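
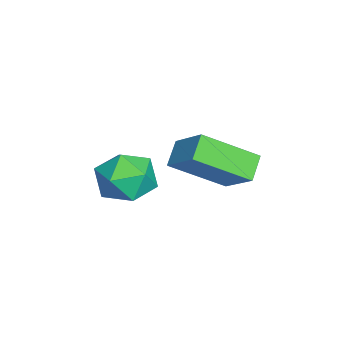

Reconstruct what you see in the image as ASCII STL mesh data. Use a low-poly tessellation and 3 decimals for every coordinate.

solid 
facet normal -0.937 0.276 0.215
outer loop
vertex -0.058 -2.68 -1.994
vertex -0.072 -3.335 -1.212
vertex 0.244 -2.376 -1.068
endloop
endfacet
facet normal -0.574 0.815 -0.081
outer loop
vertex -0.058 -2.68 -1.994
vertex 0.244 -2.376 -1.068
vertex 0.768 -2.089 -1.895
endloop
endfacet
facet normal -0.344 0.601 -0.721
outer loop
vertex -0.058 -2.68 -1.994
vertex 0.768 -2.089 -1.895
vertex 0.775 -2.871 -2.55
endloop
endfacet
facet normal -0.565 -0.070 -0.822
outer loop
vertex -0.058 -2.68 -1.994
vertex 0.775 -2.871 -2.55
vertex 0.256 -3.641 -2.128
endloop
endfacet
facet normal -0.932 -0.270 -0.243
outer loop
vertex -0.058 -2.68 -1.994
vertex 0.256 -3.641 -2.128
vertex -0.072 -3.335 -1.212
endloop
endfacet
facet normal -0.002 0.945 0.327
outer loop
vertex 0.768 -2.089 -1.895
vertex 0.244 -2.376 -1.068
vertex 1.264 -2.379 -1.052
endloop
endfacet
facet normal -0.590 0.074 0.804
outer loop
vertex 0.244 -2.376 -1.068
vertex -0.072 -3.335 -1.212
vertex 0.745 -3.149 -0.63
endloop
endfacet
facet normal -0.581 -0.811 0.063
outer loop
vertex -0.072 -3.335 -1.212
vertex 0.256 -3.641 -2.128
vertex 0.752 -3.931 -1.285
endloop
endfacet
facet normal 0.012 -0.487 -0.873
outer loop
vertex 0.256 -3.641 -2.128
vertex 0.775 -2.871 -2.55
vertex 1.276 -3.644 -2.112
endloop
endfacet
facet normal 0.370 0.598 -0.711
outer loop
vertex 0.775 -2.871 -2.55
vertex 0.768 -2.089 -1.895
vertex 1.592 -2.685 -1.968
endloop
endfacet
facet normal 0.565 0.070 0.822
outer loop
vertex 1.578 -3.34 -1.186
vertex 1.264 -2.379 -1.052
vertex 0.745 -3.149 -0.63
endloop
endfacet
facet normal 0.344 -0.601 0.721
outer loop
vertex 1.578 -3.34 -1.186
vertex 0.745 -3.149 -0.63
vertex 0.752 -3.931 -1.285
endloop
endfacet
facet normal 0.574 -0.815 0.081
outer loop
vertex 1.578 -3.34 -1.186
vertex 0.752 -3.931 -1.285
vertex 1.276 -3.644 -2.112
endloop
endfacet
facet normal 0.937 -0.276 -0.215
outer loop
vertex 1.578 -3.34 -1.186
vertex 1.276 -3.644 -2.112
vertex 1.592 -2.685 -1.968
endloop
endfacet
facet normal 0.932 0.270 0.243
outer loop
vertex 1.578 -3.34 -1.186
vertex 1.592 -2.685 -1.968
vertex 1.264 -2.379 -1.052
endloop
endfacet
facet normal -0.012 0.487 0.873
outer loop
vertex 0.745 -3.149 -0.63
vertex 1.264 -2.379 -1.052
vertex 0.244 -2.376 -1.068
endloop
endfacet
facet normal -0.370 -0.598 0.711
outer loop
vertex 0.752 -3.931 -1.285
vertex 0.745 -3.149 -0.63
vertex -0.072 -3.335 -1.212
endloop
endfacet
facet normal 0.002 -0.945 -0.327
outer loop
vertex 1.276 -3.644 -2.112
vertex 0.752 -3.931 -1.285
vertex 0.256 -3.641 -2.128
endloop
endfacet
facet normal 0.590 -0.074 -0.804
outer loop
vertex 1.592 -2.685 -1.968
vertex 1.276 -3.644 -2.112
vertex 0.775 -2.871 -2.55
endloop
endfacet
facet normal 0.581 0.811 -0.063
outer loop
vertex 1.264 -2.379 -1.052
vertex 1.592 -2.685 -1.968
vertex 0.768 -2.089 -1.895
endloop
endfacet
facet normal -0.571 -0.541 -0.618
outer loop
vertex 0.276 -1.631 -0.244
vertex -0.142 0.008 -1.292
vertex 1.014 -1.79 -0.787
endloop
endfacet
facet normal 0.210 -0.824 0.527
outer loop
vertex 1.882 -0.968 0.152
vertex 0.276 -1.631 -0.244
vertex 1.014 -1.79 -0.787
endloop
endfacet
facet normal -0.571 -0.541 -0.618
outer loop
vertex 1.014 -1.79 -0.787
vertex -0.142 0.008 -1.292
vertex 0.596 -0.151 -1.835
endloop
endfacet
facet normal 0.794 -0.171 -0.584
outer loop
vertex 0.596 -0.151 -1.835
vertex 1.882 -0.968 0.152
vertex 1.014 -1.79 -0.787
endloop
endfacet
facet normal -0.794 0.171 0.584
outer loop
vertex 0.276 -1.631 -0.244
vertex 0.726 0.83 -0.353
vertex -0.142 0.008 -1.292
endloop
endfacet
facet normal 0.210 -0.824 0.527
outer loop
vertex 1.144 -0.809 0.695
vertex 0.276 -1.631 -0.244
vertex 1.882 -0.968 0.152
endloop
endfacet
facet normal -0.794 0.171 0.584
outer loop
vertex 1.144 -0.809 0.695
vertex 0.726 0.83 -0.353
vertex 0.276 -1.631 -0.244
endloop
endfacet
facet normal -0.210 0.824 -0.527
outer loop
vertex -0.142 0.008 -1.292
vertex 0.726 0.83 -0.353
vertex 0.596 -0.151 -1.835
endloop
endfacet
facet normal 0.794 -0.171 -0.584
outer loop
vertex 1.464 0.671 -0.896
vertex 1.882 -0.968 0.152
vertex 0.596 -0.151 -1.835
endloop
endfacet
facet normal -0.210 0.824 -0.527
outer loop
vertex 0.596 -0.151 -1.835
vertex 0.726 0.83 -0.353
vertex 1.464 0.671 -0.896
endloop
endfacet
facet normal 0.571 0.541 0.618
outer loop
vertex 1.464 0.671 -0.896
vertex 1.144 -0.809 0.695
vertex 1.882 -0.968 0.152
endloop
endfacet
facet normal 0.571 0.541 0.618
outer loop
vertex 0.726 0.83 -0.353
vertex 1.144 -0.809 0.695
vertex 1.464 0.671 -0.896
endloop
endfacet

endsolid


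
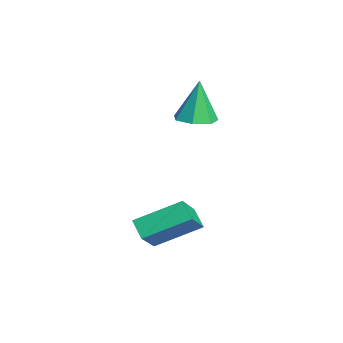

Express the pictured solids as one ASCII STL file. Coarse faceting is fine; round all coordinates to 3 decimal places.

solid 
facet normal -0.574 0.401 -0.714
outer loop
vertex 2.828 1.723 -0.667
vertex 3.585 1.894 -1.18
vertex 2.639 -0.143 -1.564
endloop
endfacet
facet normal -0.814 -0.183 0.551
outer loop
vertex 3.655 -0.854 -0.3
vertex 2.828 1.723 -0.667
vertex 2.639 -0.143 -1.564
endloop
endfacet
facet normal -0.574 0.401 -0.714
outer loop
vertex 2.639 -0.143 -1.564
vertex 3.585 1.894 -1.18
vertex 3.396 0.027 -2.077
endloop
endfacet
facet normal -0.091 -0.897 -0.432
outer loop
vertex 3.396 0.027 -2.077
vertex 3.655 -0.854 -0.3
vertex 2.639 -0.143 -1.564
endloop
endfacet
facet normal 0.090 0.897 0.432
outer loop
vertex 2.828 1.723 -0.667
vertex 4.601 1.183 0.084
vertex 3.585 1.894 -1.18
endloop
endfacet
facet normal -0.814 -0.183 0.552
outer loop
vertex 3.844 1.013 0.597
vertex 2.828 1.723 -0.667
vertex 3.655 -0.854 -0.3
endloop
endfacet
facet normal 0.091 0.898 0.431
outer loop
vertex 3.844 1.013 0.597
vertex 4.601 1.183 0.084
vertex 2.828 1.723 -0.667
endloop
endfacet
facet normal 0.814 0.183 -0.552
outer loop
vertex 3.585 1.894 -1.18
vertex 4.601 1.183 0.084
vertex 3.396 0.027 -2.077
endloop
endfacet
facet normal -0.090 -0.897 -0.432
outer loop
vertex 4.412 -0.683 -0.813
vertex 3.655 -0.854 -0.3
vertex 3.396 0.027 -2.077
endloop
endfacet
facet normal 0.814 0.183 -0.552
outer loop
vertex 3.396 0.027 -2.077
vertex 4.601 1.183 0.084
vertex 4.412 -0.683 -0.813
endloop
endfacet
facet normal 0.574 -0.401 0.714
outer loop
vertex 4.412 -0.683 -0.813
vertex 3.844 1.013 0.597
vertex 3.655 -0.854 -0.3
endloop
endfacet
facet normal 0.574 -0.401 0.714
outer loop
vertex 4.601 1.183 0.084
vertex 3.844 1.013 0.597
vertex 4.412 -0.683 -0.813
endloop
endfacet
facet normal 0.222 -0.139 -0.965
outer loop
vertex 0.545 2.988 2.534
vertex -0.225 2.555 2.419
vertex -0.059 3.425 2.332
endloop
endfacet
facet normal 0.453 0.804 0.386
outer loop
vertex 0.545 2.988 2.534
vertex -0.059 3.425 2.332
vertex -0.655 2.825 4.281
endloop
endfacet
facet normal 0.223 -0.139 -0.965
outer loop
vertex -0.059 3.425 2.332
vertex -0.225 2.555 2.419
vertex -0.787 3.208 2.195
endloop
endfacet
facet normal -0.313 0.930 0.191
outer loop
vertex -0.059 3.425 2.332
vertex -0.787 3.208 2.195
vertex -0.655 2.825 4.281
endloop
endfacet
facet normal 0.223 -0.139 -0.965
outer loop
vertex -0.787 3.208 2.195
vertex -0.225 2.555 2.419
vertex -1.092 2.499 2.227
endloop
endfacet
facet normal -0.909 0.397 0.130
outer loop
vertex -0.787 3.208 2.195
vertex -1.092 2.499 2.227
vertex -0.655 2.825 4.281
endloop
endfacet
facet normal 0.223 -0.139 -0.965
outer loop
vertex -1.092 2.499 2.227
vertex -0.225 2.555 2.419
vertex -0.744 1.833 2.403
endloop
endfacet
facet normal -0.884 -0.395 0.251
outer loop
vertex -1.092 2.499 2.227
vertex -0.744 1.833 2.403
vertex -0.655 2.825 4.281
endloop
endfacet
facet normal 0.224 -0.139 -0.965
outer loop
vertex -0.744 1.833 2.403
vertex -0.225 2.555 2.419
vertex -0.005 1.71 2.592
endloop
endfacet
facet normal -0.259 -0.849 0.461
outer loop
vertex -0.744 1.833 2.403
vertex -0.005 1.71 2.592
vertex -0.655 2.825 4.281
endloop
endfacet
facet normal 0.223 -0.139 -0.965
outer loop
vertex -0.005 1.71 2.592
vertex -0.225 2.555 2.419
vertex 0.568 2.225 2.65
endloop
endfacet
facet normal 0.499 -0.623 0.603
outer loop
vertex -0.005 1.71 2.592
vertex 0.568 2.225 2.65
vertex -0.655 2.825 4.281
endloop
endfacet
facet normal 0.223 -0.140 -0.965
outer loop
vertex 0.568 2.225 2.65
vertex -0.225 2.555 2.419
vertex 0.545 2.988 2.534
endloop
endfacet
facet normal 0.814 0.111 0.570
outer loop
vertex 0.568 2.225 2.65
vertex 0.545 2.988 2.534
vertex -0.655 2.825 4.281
endloop
endfacet

endsolid


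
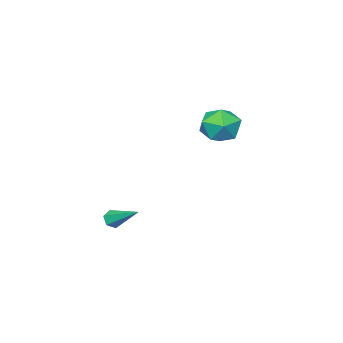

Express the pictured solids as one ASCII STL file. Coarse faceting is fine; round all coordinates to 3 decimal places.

solid 
facet normal -0.023 -0.855 -0.518
outer loop
vertex 3.526 -5.075 -2.872
vertex 3.075 -4.877 -3.179
vertex 3.616 -4.78 -3.363
endloop
endfacet
facet normal 0.966 0.099 0.237
outer loop
vertex 3.526 -5.075 -2.872
vertex 3.616 -4.78 -3.363
vertex 3.125 -3.063 -2.081
endloop
endfacet
facet normal -0.023 -0.855 -0.518
outer loop
vertex 3.616 -4.78 -3.363
vertex 3.075 -4.877 -3.179
vertex 3.165 -4.582 -3.67
endloop
endfacet
facet normal 0.617 0.576 -0.535
outer loop
vertex 3.616 -4.78 -3.363
vertex 3.165 -4.582 -3.67
vertex 3.125 -3.063 -2.081
endloop
endfacet
facet normal -0.024 -0.855 -0.518
outer loop
vertex 3.165 -4.582 -3.67
vertex 3.075 -4.877 -3.179
vertex 2.624 -4.679 -3.485
endloop
endfacet
facet normal -0.344 0.674 -0.653
outer loop
vertex 3.165 -4.582 -3.67
vertex 2.624 -4.679 -3.485
vertex 3.125 -3.063 -2.081
endloop
endfacet
facet normal -0.025 -0.856 -0.517
outer loop
vertex 2.624 -4.679 -3.485
vertex 3.075 -4.877 -3.179
vertex 2.534 -4.973 -2.994
endloop
endfacet
facet normal -0.956 0.295 0.001
outer loop
vertex 2.624 -4.679 -3.485
vertex 2.534 -4.973 -2.994
vertex 3.125 -3.063 -2.081
endloop
endfacet
facet normal -0.025 -0.856 -0.516
outer loop
vertex 2.534 -4.973 -2.994
vertex 3.075 -4.877 -3.179
vertex 2.984 -5.171 -2.687
endloop
endfacet
facet normal -0.607 -0.182 0.773
outer loop
vertex 2.534 -4.973 -2.994
vertex 2.984 -5.171 -2.687
vertex 3.125 -3.063 -2.081
endloop
endfacet
facet normal -0.025 -0.856 -0.516
outer loop
vertex 2.984 -5.171 -2.687
vertex 3.075 -4.877 -3.179
vertex 3.526 -5.075 -2.872
endloop
endfacet
facet normal 0.354 -0.280 0.892
outer loop
vertex 2.984 -5.171 -2.687
vertex 3.526 -5.075 -2.872
vertex 3.125 -3.063 -2.081
endloop
endfacet
facet normal 0.065 0.996 0.067
outer loop
vertex -3.72 -2.886 0.866
vertex -4.25 -2.928 1.999
vertex -3.006 -3.002 1.887
endloop
endfacet
facet normal 0.594 0.732 -0.332
outer loop
vertex -3.72 -2.886 0.866
vertex -3.006 -3.002 1.887
vertex -2.749 -3.675 0.864
endloop
endfacet
facet normal 0.303 0.375 -0.876
outer loop
vertex -3.72 -2.886 0.866
vertex -2.749 -3.675 0.864
vertex -3.834 -4.017 0.343
endloop
endfacet
facet normal -0.408 0.417 -0.813
outer loop
vertex -3.72 -2.886 0.866
vertex -3.834 -4.017 0.343
vertex -4.762 -3.556 1.045
endloop
endfacet
facet normal -0.554 0.800 -0.229
outer loop
vertex -3.72 -2.886 0.866
vertex -4.762 -3.556 1.045
vertex -4.25 -2.928 1.999
endloop
endfacet
facet normal 0.961 0.268 0.065
outer loop
vertex -2.749 -3.675 0.864
vertex -3.006 -3.002 1.887
vertex -2.678 -4.204 1.995
endloop
endfacet
facet normal 0.105 0.694 0.713
outer loop
vertex -3.006 -3.002 1.887
vertex -4.25 -2.928 1.999
vertex -3.606 -3.743 2.697
endloop
endfacet
facet normal -0.896 0.377 0.233
outer loop
vertex -4.25 -2.928 1.999
vertex -4.762 -3.556 1.045
vertex -4.691 -4.085 2.176
endloop
endfacet
facet normal -0.659 -0.244 -0.711
outer loop
vertex -4.762 -3.556 1.045
vertex -3.834 -4.017 0.343
vertex -4.434 -4.758 1.153
endloop
endfacet
facet normal 0.489 -0.311 -0.815
outer loop
vertex -3.834 -4.017 0.343
vertex -2.749 -3.675 0.864
vertex -3.19 -4.832 1.041
endloop
endfacet
facet normal 0.408 -0.417 0.813
outer loop
vertex -3.72 -4.874 2.174
vertex -2.678 -4.204 1.995
vertex -3.606 -3.743 2.697
endloop
endfacet
facet normal -0.303 -0.375 0.876
outer loop
vertex -3.72 -4.874 2.174
vertex -3.606 -3.743 2.697
vertex -4.691 -4.085 2.176
endloop
endfacet
facet normal -0.594 -0.732 0.332
outer loop
vertex -3.72 -4.874 2.174
vertex -4.691 -4.085 2.176
vertex -4.434 -4.758 1.153
endloop
endfacet
facet normal -0.065 -0.996 -0.067
outer loop
vertex -3.72 -4.874 2.174
vertex -4.434 -4.758 1.153
vertex -3.19 -4.832 1.041
endloop
endfacet
facet normal 0.554 -0.800 0.229
outer loop
vertex -3.72 -4.874 2.174
vertex -3.19 -4.832 1.041
vertex -2.678 -4.204 1.995
endloop
endfacet
facet normal 0.659 0.244 0.711
outer loop
vertex -3.606 -3.743 2.697
vertex -2.678 -4.204 1.995
vertex -3.006 -3.002 1.887
endloop
endfacet
facet normal -0.489 0.311 0.815
outer loop
vertex -4.691 -4.085 2.176
vertex -3.606 -3.743 2.697
vertex -4.25 -2.928 1.999
endloop
endfacet
facet normal -0.961 -0.268 -0.065
outer loop
vertex -4.434 -4.758 1.153
vertex -4.691 -4.085 2.176
vertex -4.762 -3.556 1.045
endloop
endfacet
facet normal -0.105 -0.694 -0.713
outer loop
vertex -3.19 -4.832 1.041
vertex -4.434 -4.758 1.153
vertex -3.834 -4.017 0.343
endloop
endfacet
facet normal 0.896 -0.377 -0.233
outer loop
vertex -2.678 -4.204 1.995
vertex -3.19 -4.832 1.041
vertex -2.749 -3.675 0.864
endloop
endfacet

endsolid


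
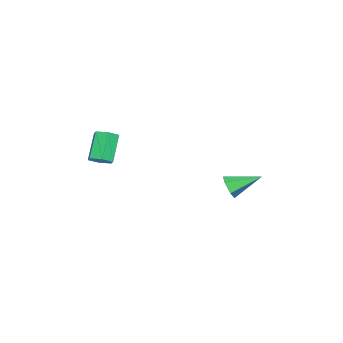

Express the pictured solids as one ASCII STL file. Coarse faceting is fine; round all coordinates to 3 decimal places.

solid 
facet normal 0.324 -0.858 -0.398
outer loop
vertex -2.614 1.611 -1.759
vertex -3.068 1.679 -2.275
vertex -2.434 1.946 -2.335
endloop
endfacet
facet normal 0.748 0.444 0.492
outer loop
vertex -2.614 1.611 -1.759
vertex -2.434 1.946 -2.335
vertex -3.612 3.121 -1.605
endloop
endfacet
facet normal 0.323 -0.858 -0.400
outer loop
vertex -2.434 1.946 -2.335
vertex -3.068 1.679 -2.275
vertex -2.888 2.015 -2.85
endloop
endfacet
facet normal 0.533 0.762 -0.367
outer loop
vertex -2.434 1.946 -2.335
vertex -2.888 2.015 -2.85
vertex -3.612 3.121 -1.605
endloop
endfacet
facet normal 0.324 -0.857 -0.399
outer loop
vertex -2.888 2.015 -2.85
vertex -3.068 1.679 -2.275
vertex -3.521 1.748 -2.791
endloop
endfacet
facet normal -0.323 0.606 -0.727
outer loop
vertex -2.888 2.015 -2.85
vertex -3.521 1.748 -2.791
vertex -3.612 3.121 -1.605
endloop
endfacet
facet normal 0.324 -0.858 -0.399
outer loop
vertex -3.521 1.748 -2.791
vertex -3.068 1.679 -2.275
vertex -3.701 1.412 -2.215
endloop
endfacet
facet normal -0.965 0.131 -0.225
outer loop
vertex -3.521 1.748 -2.791
vertex -3.701 1.412 -2.215
vertex -3.612 3.121 -1.605
endloop
endfacet
facet normal 0.324 -0.858 -0.398
outer loop
vertex -3.701 1.412 -2.215
vertex -3.068 1.679 -2.275
vertex -3.248 1.344 -1.7
endloop
endfacet
facet normal -0.750 -0.187 0.635
outer loop
vertex -3.701 1.412 -2.215
vertex -3.248 1.344 -1.7
vertex -3.612 3.121 -1.605
endloop
endfacet
facet normal 0.324 -0.858 -0.398
outer loop
vertex -3.248 1.344 -1.7
vertex -3.068 1.679 -2.275
vertex -2.614 1.611 -1.759
endloop
endfacet
facet normal 0.106 -0.031 0.994
outer loop
vertex -3.248 1.344 -1.7
vertex -2.614 1.611 -1.759
vertex -3.612 3.121 -1.605
endloop
endfacet
facet normal 0.585 0.024 -0.811
outer loop
vertex 3.862 -2.012 2.035
vertex 3.423 -2.262 1.711
vertex 3.461 -1.665 1.756
endloop
endfacet
facet normal 0.459 0.815 0.354
outer loop
vertex 3.862 -2.012 2.035
vertex 3.461 -1.665 1.756
vertex 2.957 -2.049 3.292
endloop
endfacet
facet normal 0.459 0.815 0.354
outer loop
vertex 2.957 -2.049 3.292
vertex 3.461 -1.665 1.756
vertex 2.555 -1.701 3.013
endloop
endfacet
facet normal -0.583 -0.023 0.812
outer loop
vertex 2.957 -2.049 3.292
vertex 2.555 -1.701 3.013
vertex 2.517 -2.298 2.969
endloop
endfacet
facet normal 0.584 0.024 -0.811
outer loop
vertex 3.461 -1.665 1.756
vertex 3.423 -2.262 1.711
vertex 3.021 -1.914 1.432
endloop
endfacet
facet normal -0.349 0.910 -0.225
outer loop
vertex 3.461 -1.665 1.756
vertex 3.021 -1.914 1.432
vertex 2.555 -1.701 3.013
endloop
endfacet
facet normal -0.350 0.909 -0.226
outer loop
vertex 2.555 -1.701 3.013
vertex 3.021 -1.914 1.432
vertex 2.116 -1.95 2.69
endloop
endfacet
facet normal -0.584 -0.023 0.811
outer loop
vertex 2.555 -1.701 3.013
vertex 2.116 -1.95 2.69
vertex 2.517 -2.298 2.969
endloop
endfacet
facet normal 0.583 0.023 -0.812
outer loop
vertex 3.021 -1.914 1.432
vertex 3.423 -2.262 1.711
vertex 2.983 -2.511 1.388
endloop
endfacet
facet normal -0.809 0.094 -0.580
outer loop
vertex 3.021 -1.914 1.432
vertex 2.983 -2.511 1.388
vertex 2.116 -1.95 2.69
endloop
endfacet
facet normal -0.809 0.095 -0.580
outer loop
vertex 2.116 -1.95 2.69
vertex 2.983 -2.511 1.388
vertex 2.078 -2.548 2.645
endloop
endfacet
facet normal -0.585 -0.024 0.811
outer loop
vertex 2.116 -1.95 2.69
vertex 2.078 -2.548 2.645
vertex 2.517 -2.298 2.969
endloop
endfacet
facet normal 0.583 0.023 -0.812
outer loop
vertex 2.983 -2.511 1.388
vertex 3.423 -2.262 1.711
vertex 3.385 -2.859 1.667
endloop
endfacet
facet normal -0.459 -0.815 -0.355
outer loop
vertex 2.983 -2.511 1.388
vertex 3.385 -2.859 1.667
vertex 2.078 -2.548 2.645
endloop
endfacet
facet normal -0.459 -0.815 -0.354
outer loop
vertex 2.078 -2.548 2.645
vertex 3.385 -2.859 1.667
vertex 2.479 -2.895 2.924
endloop
endfacet
facet normal -0.585 -0.024 0.811
outer loop
vertex 2.078 -2.548 2.645
vertex 2.479 -2.895 2.924
vertex 2.517 -2.298 2.969
endloop
endfacet
facet normal 0.584 0.023 -0.811
outer loop
vertex 3.385 -2.859 1.667
vertex 3.423 -2.262 1.711
vertex 3.824 -2.61 1.99
endloop
endfacet
facet normal 0.350 -0.909 0.226
outer loop
vertex 3.385 -2.859 1.667
vertex 3.824 -2.61 1.99
vertex 2.479 -2.895 2.924
endloop
endfacet
facet normal 0.349 -0.910 0.225
outer loop
vertex 2.479 -2.895 2.924
vertex 3.824 -2.61 1.99
vertex 2.919 -2.646 3.248
endloop
endfacet
facet normal -0.584 -0.024 0.811
outer loop
vertex 2.479 -2.895 2.924
vertex 2.919 -2.646 3.248
vertex 2.517 -2.298 2.969
endloop
endfacet
facet normal 0.585 0.024 -0.811
outer loop
vertex 3.824 -2.61 1.99
vertex 3.423 -2.262 1.711
vertex 3.862 -2.012 2.035
endloop
endfacet
facet normal 0.809 -0.095 0.580
outer loop
vertex 3.824 -2.61 1.99
vertex 3.862 -2.012 2.035
vertex 2.919 -2.646 3.248
endloop
endfacet
facet normal 0.809 -0.094 0.580
outer loop
vertex 2.919 -2.646 3.248
vertex 3.862 -2.012 2.035
vertex 2.957 -2.049 3.292
endloop
endfacet
facet normal -0.583 -0.023 0.812
outer loop
vertex 2.919 -2.646 3.248
vertex 2.957 -2.049 3.292
vertex 2.517 -2.298 2.969
endloop
endfacet

endsolid


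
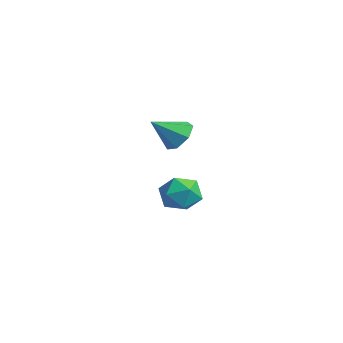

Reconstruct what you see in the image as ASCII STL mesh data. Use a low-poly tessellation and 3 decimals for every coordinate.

solid 
facet normal -0.613 -0.363 0.702
outer loop
vertex -3.918 2.613 -2.792
vertex -3.601 1.447 -3.119
vertex -2.948 2.05 -2.237
endloop
endfacet
facet normal -0.353 0.273 0.895
outer loop
vertex -3.918 2.613 -2.792
vertex -2.948 2.05 -2.237
vertex -2.866 3.252 -2.572
endloop
endfacet
facet normal -0.536 0.747 0.394
outer loop
vertex -3.918 2.613 -2.792
vertex -2.866 3.252 -2.572
vertex -3.467 3.394 -3.66
endloop
endfacet
facet normal -0.908 0.403 -0.109
outer loop
vertex -3.918 2.613 -2.792
vertex -3.467 3.394 -3.66
vertex -3.922 2.278 -3.998
endloop
endfacet
facet normal -0.956 -0.283 0.082
outer loop
vertex -3.918 2.613 -2.792
vertex -3.922 2.278 -3.998
vertex -3.601 1.447 -3.119
endloop
endfacet
facet normal 0.359 0.228 0.905
outer loop
vertex -2.866 3.252 -2.572
vertex -2.948 2.05 -2.237
vertex -1.898 2.482 -2.762
endloop
endfacet
facet normal -0.061 -0.802 0.594
outer loop
vertex -2.948 2.05 -2.237
vertex -3.601 1.447 -3.119
vertex -2.353 1.366 -3.1
endloop
endfacet
facet normal -0.616 -0.672 -0.411
outer loop
vertex -3.601 1.447 -3.119
vertex -3.922 2.278 -3.998
vertex -2.954 1.508 -4.188
endloop
endfacet
facet normal -0.540 0.438 -0.719
outer loop
vertex -3.922 2.278 -3.998
vertex -3.467 3.394 -3.66
vertex -2.872 2.71 -4.523
endloop
endfacet
facet normal 0.063 0.993 0.095
outer loop
vertex -3.467 3.394 -3.66
vertex -2.866 3.252 -2.572
vertex -2.219 3.313 -3.641
endloop
endfacet
facet normal 0.908 -0.403 0.109
outer loop
vertex -1.902 2.147 -3.968
vertex -1.898 2.482 -2.762
vertex -2.353 1.366 -3.1
endloop
endfacet
facet normal 0.536 -0.747 -0.394
outer loop
vertex -1.902 2.147 -3.968
vertex -2.353 1.366 -3.1
vertex -2.954 1.508 -4.188
endloop
endfacet
facet normal 0.353 -0.273 -0.895
outer loop
vertex -1.902 2.147 -3.968
vertex -2.954 1.508 -4.188
vertex -2.872 2.71 -4.523
endloop
endfacet
facet normal 0.613 0.363 -0.702
outer loop
vertex -1.902 2.147 -3.968
vertex -2.872 2.71 -4.523
vertex -2.219 3.313 -3.641
endloop
endfacet
facet normal 0.956 0.283 -0.082
outer loop
vertex -1.902 2.147 -3.968
vertex -2.219 3.313 -3.641
vertex -1.898 2.482 -2.762
endloop
endfacet
facet normal 0.540 -0.438 0.719
outer loop
vertex -2.353 1.366 -3.1
vertex -1.898 2.482 -2.762
vertex -2.948 2.05 -2.237
endloop
endfacet
facet normal -0.063 -0.993 -0.095
outer loop
vertex -2.954 1.508 -4.188
vertex -2.353 1.366 -3.1
vertex -3.601 1.447 -3.119
endloop
endfacet
facet normal -0.359 -0.228 -0.905
outer loop
vertex -2.872 2.71 -4.523
vertex -2.954 1.508 -4.188
vertex -3.922 2.278 -3.998
endloop
endfacet
facet normal 0.061 0.802 -0.594
outer loop
vertex -2.219 3.313 -3.641
vertex -2.872 2.71 -4.523
vertex -3.467 3.394 -3.66
endloop
endfacet
facet normal 0.616 0.672 0.411
outer loop
vertex -1.898 2.482 -2.762
vertex -2.219 3.313 -3.641
vertex -2.866 3.252 -2.572
endloop
endfacet
facet normal 0.052 0.801 -0.597
outer loop
vertex 3.577 0.148 2.82
vertex 2.596 0.078 2.641
vertex 3.063 0.587 3.364
endloop
endfacet
facet normal 0.693 -0.077 0.717
outer loop
vertex 3.577 0.148 2.82
vertex 3.063 0.587 3.364
vertex 2.504 -1.338 3.699
endloop
endfacet
facet normal 0.052 0.800 -0.597
outer loop
vertex 3.063 0.587 3.364
vertex 2.596 0.078 2.641
vertex 2.197 0.643 3.363
endloop
endfacet
facet normal 0.010 0.169 0.986
outer loop
vertex 3.063 0.587 3.364
vertex 2.197 0.643 3.363
vertex 2.504 -1.338 3.699
endloop
endfacet
facet normal 0.052 0.800 -0.597
outer loop
vertex 2.197 0.643 3.363
vertex 2.596 0.078 2.641
vertex 1.632 0.274 2.819
endloop
endfacet
facet normal -0.698 0.013 0.716
outer loop
vertex 2.197 0.643 3.363
vertex 1.632 0.274 2.819
vertex 2.504 -1.338 3.699
endloop
endfacet
facet normal 0.052 0.800 -0.598
outer loop
vertex 1.632 0.274 2.819
vertex 2.596 0.078 2.641
vertex 1.792 -0.243 2.141
endloop
endfacet
facet normal -0.898 -0.425 0.112
outer loop
vertex 1.632 0.274 2.819
vertex 1.792 -0.243 2.141
vertex 2.504 -1.338 3.699
endloop
endfacet
facet normal 0.052 0.800 -0.597
outer loop
vertex 1.792 -0.243 2.141
vertex 2.596 0.078 2.641
vertex 2.558 -0.518 1.839
endloop
endfacet
facet normal -0.440 -0.817 -0.373
outer loop
vertex 1.792 -0.243 2.141
vertex 2.558 -0.518 1.839
vertex 2.504 -1.338 3.699
endloop
endfacet
facet normal 0.052 0.800 -0.597
outer loop
vertex 2.558 -0.518 1.839
vertex 2.596 0.078 2.641
vertex 3.353 -0.344 2.142
endloop
endfacet
facet normal 0.332 -0.867 -0.372
outer loop
vertex 2.558 -0.518 1.839
vertex 3.353 -0.344 2.142
vertex 2.504 -1.338 3.699
endloop
endfacet
facet normal 0.052 0.800 -0.598
outer loop
vertex 3.353 -0.344 2.142
vertex 2.596 0.078 2.641
vertex 3.577 0.148 2.82
endloop
endfacet
facet normal 0.836 -0.537 0.113
outer loop
vertex 3.353 -0.344 2.142
vertex 3.577 0.148 2.82
vertex 2.504 -1.338 3.699
endloop
endfacet

endsolid


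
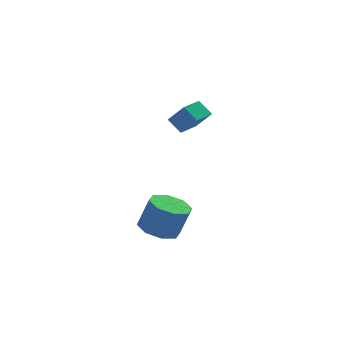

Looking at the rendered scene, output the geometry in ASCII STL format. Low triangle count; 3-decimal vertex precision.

solid 
facet normal -0.431 0.461 -0.776
outer loop
vertex 1.791 3.572 3.639
vertex 2.767 4.217 3.48
vertex 2.106 2.964 3.103
endloop
endfacet
facet normal -0.827 -0.547 0.134
outer loop
vertex 2.593 2.443 3.98
vertex 1.791 3.572 3.639
vertex 2.106 2.964 3.103
endloop
endfacet
facet normal -0.431 0.461 -0.776
outer loop
vertex 2.106 2.964 3.103
vertex 2.767 4.217 3.48
vertex 3.082 3.609 2.944
endloop
endfacet
facet normal 0.362 -0.699 -0.616
outer loop
vertex 3.082 3.609 2.944
vertex 2.593 2.443 3.98
vertex 2.106 2.964 3.103
endloop
endfacet
facet normal -0.362 0.699 0.616
outer loop
vertex 1.791 3.572 3.639
vertex 3.254 3.696 4.357
vertex 2.767 4.217 3.48
endloop
endfacet
facet normal -0.827 -0.547 0.134
outer loop
vertex 2.278 3.051 4.516
vertex 1.791 3.572 3.639
vertex 2.593 2.443 3.98
endloop
endfacet
facet normal -0.362 0.699 0.616
outer loop
vertex 2.278 3.051 4.516
vertex 3.254 3.696 4.357
vertex 1.791 3.572 3.639
endloop
endfacet
facet normal 0.827 0.547 -0.134
outer loop
vertex 2.767 4.217 3.48
vertex 3.254 3.696 4.357
vertex 3.082 3.609 2.944
endloop
endfacet
facet normal 0.362 -0.699 -0.616
outer loop
vertex 3.569 3.088 3.821
vertex 2.593 2.443 3.98
vertex 3.082 3.609 2.944
endloop
endfacet
facet normal 0.827 0.547 -0.134
outer loop
vertex 3.082 3.609 2.944
vertex 3.254 3.696 4.357
vertex 3.569 3.088 3.821
endloop
endfacet
facet normal 0.431 -0.461 0.776
outer loop
vertex 3.569 3.088 3.821
vertex 2.278 3.051 4.516
vertex 2.593 2.443 3.98
endloop
endfacet
facet normal 0.431 -0.461 0.776
outer loop
vertex 3.254 3.696 4.357
vertex 2.278 3.051 4.516
vertex 3.569 3.088 3.821
endloop
endfacet
facet normal -0.330 0.073 -0.941
outer loop
vertex -0.109 -1.096 0.479
vertex -0.853 -1.529 0.706
vertex -0.603 -0.675 0.685
endloop
endfacet
facet normal 0.604 0.783 -0.151
outer loop
vertex -0.109 -1.096 0.479
vertex -0.603 -0.675 0.685
vertex 0.356 -1.199 1.806
endloop
endfacet
facet normal 0.605 0.782 -0.152
outer loop
vertex 0.356 -1.199 1.806
vertex -0.603 -0.675 0.685
vertex -0.138 -0.777 2.012
endloop
endfacet
facet normal 0.331 -0.072 0.941
outer loop
vertex 0.356 -1.199 1.806
vertex -0.138 -0.777 2.012
vertex -0.387 -1.631 2.034
endloop
endfacet
facet normal -0.330 0.073 -0.941
outer loop
vertex -0.603 -0.675 0.685
vertex -0.853 -1.529 0.706
vertex -1.243 -0.754 0.903
endloop
endfacet
facet normal -0.086 0.991 0.106
outer loop
vertex -0.603 -0.675 0.685
vertex -1.243 -0.754 0.903
vertex -0.138 -0.777 2.012
endloop
endfacet
facet normal -0.086 0.991 0.106
outer loop
vertex -0.138 -0.777 2.012
vertex -1.243 -0.754 0.903
vertex -0.778 -0.856 2.231
endloop
endfacet
facet normal 0.331 -0.072 0.941
outer loop
vertex -0.138 -0.777 2.012
vertex -0.778 -0.856 2.231
vertex -0.387 -1.631 2.034
endloop
endfacet
facet normal -0.330 0.073 -0.941
outer loop
vertex -1.243 -0.754 0.903
vertex -0.853 -1.529 0.706
vertex -1.655 -1.287 1.006
endloop
endfacet
facet normal -0.725 0.619 0.301
outer loop
vertex -1.243 -0.754 0.903
vertex -1.655 -1.287 1.006
vertex -0.778 -0.856 2.231
endloop
endfacet
facet normal -0.726 0.618 0.302
outer loop
vertex -0.778 -0.856 2.231
vertex -1.655 -1.287 1.006
vertex -1.19 -1.39 2.333
endloop
endfacet
facet normal 0.329 -0.074 0.942
outer loop
vertex -0.778 -0.856 2.231
vertex -1.19 -1.39 2.333
vertex -0.387 -1.631 2.034
endloop
endfacet
facet normal -0.330 0.072 -0.941
outer loop
vertex -1.655 -1.287 1.006
vertex -0.853 -1.529 0.706
vertex -1.596 -1.961 0.934
endloop
endfacet
facet normal -0.940 -0.117 0.320
outer loop
vertex -1.655 -1.287 1.006
vertex -1.596 -1.961 0.934
vertex -1.19 -1.39 2.333
endloop
endfacet
facet normal -0.940 -0.117 0.320
outer loop
vertex -1.19 -1.39 2.333
vertex -1.596 -1.961 0.934
vertex -1.131 -2.064 2.261
endloop
endfacet
facet normal 0.329 -0.072 0.942
outer loop
vertex -1.19 -1.39 2.333
vertex -1.131 -2.064 2.261
vertex -0.387 -1.631 2.034
endloop
endfacet
facet normal -0.331 0.072 -0.941
outer loop
vertex -1.596 -1.961 0.934
vertex -0.853 -1.529 0.706
vertex -1.102 -2.383 0.728
endloop
endfacet
facet normal -0.605 -0.782 0.151
outer loop
vertex -1.596 -1.961 0.934
vertex -1.102 -2.383 0.728
vertex -1.131 -2.064 2.261
endloop
endfacet
facet normal -0.604 -0.783 0.151
outer loop
vertex -1.131 -2.064 2.261
vertex -1.102 -2.383 0.728
vertex -0.637 -2.485 2.055
endloop
endfacet
facet normal 0.330 -0.073 0.941
outer loop
vertex -1.131 -2.064 2.261
vertex -0.637 -2.485 2.055
vertex -0.387 -1.631 2.034
endloop
endfacet
facet normal -0.331 0.072 -0.941
outer loop
vertex -1.102 -2.383 0.728
vertex -0.853 -1.529 0.706
vertex -0.462 -2.304 0.509
endloop
endfacet
facet normal 0.086 -0.991 -0.106
outer loop
vertex -1.102 -2.383 0.728
vertex -0.462 -2.304 0.509
vertex -0.637 -2.485 2.055
endloop
endfacet
facet normal 0.086 -0.991 -0.106
outer loop
vertex -0.637 -2.485 2.055
vertex -0.462 -2.304 0.509
vertex 0.003 -2.406 1.837
endloop
endfacet
facet normal 0.330 -0.073 0.941
outer loop
vertex -0.637 -2.485 2.055
vertex 0.003 -2.406 1.837
vertex -0.387 -1.631 2.034
endloop
endfacet
facet normal -0.329 0.074 -0.942
outer loop
vertex -0.462 -2.304 0.509
vertex -0.853 -1.529 0.706
vertex -0.05 -1.77 0.407
endloop
endfacet
facet normal 0.726 -0.618 -0.302
outer loop
vertex -0.462 -2.304 0.509
vertex -0.05 -1.77 0.407
vertex 0.003 -2.406 1.837
endloop
endfacet
facet normal 0.725 -0.619 -0.302
outer loop
vertex 0.003 -2.406 1.837
vertex -0.05 -1.77 0.407
vertex 0.415 -1.873 1.734
endloop
endfacet
facet normal 0.330 -0.073 0.941
outer loop
vertex 0.003 -2.406 1.837
vertex 0.415 -1.873 1.734
vertex -0.387 -1.631 2.034
endloop
endfacet
facet normal -0.329 0.072 -0.942
outer loop
vertex -0.05 -1.77 0.407
vertex -0.853 -1.529 0.706
vertex -0.109 -1.096 0.479
endloop
endfacet
facet normal 0.940 0.117 -0.320
outer loop
vertex -0.05 -1.77 0.407
vertex -0.109 -1.096 0.479
vertex 0.415 -1.873 1.734
endloop
endfacet
facet normal 0.940 0.117 -0.320
outer loop
vertex 0.415 -1.873 1.734
vertex -0.109 -1.096 0.479
vertex 0.356 -1.199 1.806
endloop
endfacet
facet normal 0.330 -0.072 0.941
outer loop
vertex 0.415 -1.873 1.734
vertex 0.356 -1.199 1.806
vertex -0.387 -1.631 2.034
endloop
endfacet

endsolid


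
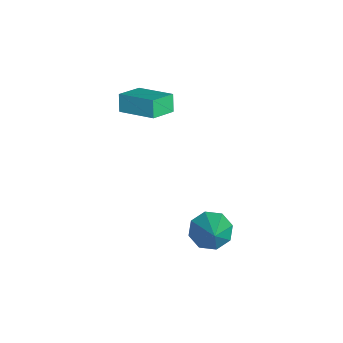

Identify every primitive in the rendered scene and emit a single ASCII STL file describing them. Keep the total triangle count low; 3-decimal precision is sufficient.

solid 
facet normal -0.767 0.013 -0.642
outer loop
vertex 3.313 0.777 -2.472
vertex 2.789 1.342 -1.835
vertex 3.422 1.526 -2.587
endloop
endfacet
facet normal 0.889 -0.193 -0.415
outer loop
vertex 3.313 0.777 -2.472
vertex 3.422 1.526 -2.587
vertex 4.331 1.318 -0.545
endloop
endfacet
facet normal -0.766 0.012 -0.642
outer loop
vertex 3.422 1.526 -2.587
vertex 2.789 1.342 -1.835
vertex 3.16 2.167 -2.262
endloop
endfacet
facet normal 0.813 0.491 -0.312
outer loop
vertex 3.422 1.526 -2.587
vertex 3.16 2.167 -2.262
vertex 4.331 1.318 -0.545
endloop
endfacet
facet normal -0.767 0.013 -0.641
outer loop
vertex 3.16 2.167 -2.262
vertex 2.789 1.342 -1.835
vertex 2.681 2.325 -1.686
endloop
endfacet
facet normal 0.449 0.884 0.131
outer loop
vertex 3.16 2.167 -2.262
vertex 2.681 2.325 -1.686
vertex 4.331 1.318 -0.545
endloop
endfacet
facet normal -0.766 0.013 -0.642
outer loop
vertex 2.681 2.325 -1.686
vertex 2.789 1.342 -1.835
vertex 2.265 1.907 -1.198
endloop
endfacet
facet normal 0.009 0.756 0.655
outer loop
vertex 2.681 2.325 -1.686
vertex 2.265 1.907 -1.198
vertex 4.331 1.318 -0.545
endloop
endfacet
facet normal -0.767 0.011 -0.641
outer loop
vertex 2.265 1.907 -1.198
vertex 2.789 1.342 -1.835
vertex 2.157 1.159 -1.082
endloop
endfacet
facet normal -0.248 0.183 0.951
outer loop
vertex 2.265 1.907 -1.198
vertex 2.157 1.159 -1.082
vertex 4.331 1.318 -0.545
endloop
endfacet
facet normal -0.767 0.012 -0.641
outer loop
vertex 2.157 1.159 -1.082
vertex 2.789 1.342 -1.835
vertex 2.419 0.517 -1.408
endloop
endfacet
facet normal -0.173 -0.501 0.848
outer loop
vertex 2.157 1.159 -1.082
vertex 2.419 0.517 -1.408
vertex 4.331 1.318 -0.545
endloop
endfacet
facet normal -0.767 0.012 -0.641
outer loop
vertex 2.419 0.517 -1.408
vertex 2.789 1.342 -1.835
vertex 2.898 0.36 -1.984
endloop
endfacet
facet normal 0.192 -0.894 0.404
outer loop
vertex 2.419 0.517 -1.408
vertex 2.898 0.36 -1.984
vertex 4.331 1.318 -0.545
endloop
endfacet
facet normal -0.767 0.012 -0.642
outer loop
vertex 2.898 0.36 -1.984
vertex 2.789 1.342 -1.835
vertex 3.313 0.777 -2.472
endloop
endfacet
facet normal 0.631 -0.767 -0.118
outer loop
vertex 2.898 0.36 -1.984
vertex 3.313 0.777 -2.472
vertex 4.331 1.318 -0.545
endloop
endfacet
facet normal -0.632 -0.716 -0.297
outer loop
vertex -2.156 -2.204 3.584
vertex -3.034 -1.234 3.112
vertex -1.724 -2.23 2.727
endloop
endfacet
facet normal 0.631 -0.697 0.339
outer loop
vertex -0.486 -0.826 3.308
vertex -2.156 -2.204 3.584
vertex -1.724 -2.23 2.727
endloop
endfacet
facet normal -0.632 -0.716 -0.297
outer loop
vertex -1.724 -2.23 2.727
vertex -3.034 -1.234 3.112
vertex -2.602 -1.26 2.255
endloop
endfacet
facet normal 0.450 -0.027 -0.893
outer loop
vertex -2.602 -1.26 2.255
vertex -0.486 -0.826 3.308
vertex -1.724 -2.23 2.727
endloop
endfacet
facet normal -0.450 0.027 0.893
outer loop
vertex -2.156 -2.204 3.584
vertex -1.796 0.17 3.693
vertex -3.034 -1.234 3.112
endloop
endfacet
facet normal 0.631 -0.697 0.339
outer loop
vertex -0.918 -0.8 4.165
vertex -2.156 -2.204 3.584
vertex -0.486 -0.826 3.308
endloop
endfacet
facet normal -0.450 0.027 0.893
outer loop
vertex -0.918 -0.8 4.165
vertex -1.796 0.17 3.693
vertex -2.156 -2.204 3.584
endloop
endfacet
facet normal -0.631 0.697 -0.339
outer loop
vertex -3.034 -1.234 3.112
vertex -1.796 0.17 3.693
vertex -2.602 -1.26 2.255
endloop
endfacet
facet normal 0.450 -0.027 -0.893
outer loop
vertex -1.364 0.144 2.836
vertex -0.486 -0.826 3.308
vertex -2.602 -1.26 2.255
endloop
endfacet
facet normal -0.631 0.697 -0.339
outer loop
vertex -2.602 -1.26 2.255
vertex -1.796 0.17 3.693
vertex -1.364 0.144 2.836
endloop
endfacet
facet normal 0.632 0.716 0.297
outer loop
vertex -1.364 0.144 2.836
vertex -0.918 -0.8 4.165
vertex -0.486 -0.826 3.308
endloop
endfacet
facet normal 0.632 0.716 0.297
outer loop
vertex -1.796 0.17 3.693
vertex -0.918 -0.8 4.165
vertex -1.364 0.144 2.836
endloop
endfacet

endsolid


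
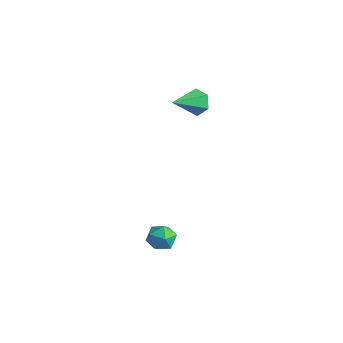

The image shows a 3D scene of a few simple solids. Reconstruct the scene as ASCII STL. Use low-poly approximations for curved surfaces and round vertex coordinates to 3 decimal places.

solid 
facet normal 0.118 0.760 0.640
outer loop
vertex 0.121 -1.379 -3.236
vertex 0.326 -1.789 -2.787
vertex 0.746 -1.516 -3.189
endloop
endfacet
facet normal 0.216 0.976 -0.035
outer loop
vertex 0.121 -1.379 -3.236
vertex 0.746 -1.516 -3.189
vertex 0.469 -1.475 -3.766
endloop
endfacet
facet normal -0.379 0.834 -0.400
outer loop
vertex 0.121 -1.379 -3.236
vertex 0.469 -1.475 -3.766
vertex -0.122 -1.722 -3.721
endloop
endfacet
facet normal -0.846 0.531 0.048
outer loop
vertex 0.121 -1.379 -3.236
vertex -0.122 -1.722 -3.721
vertex -0.209 -1.916 -3.115
endloop
endfacet
facet normal -0.538 0.486 0.689
outer loop
vertex 0.121 -1.379 -3.236
vertex -0.209 -1.916 -3.115
vertex 0.326 -1.789 -2.787
endloop
endfacet
facet normal 0.746 0.586 -0.316
outer loop
vertex 0.469 -1.475 -3.766
vertex 0.746 -1.516 -3.189
vertex 0.889 -1.944 -3.645
endloop
endfacet
facet normal 0.586 0.239 0.774
outer loop
vertex 0.746 -1.516 -3.189
vertex 0.326 -1.789 -2.787
vertex 0.802 -2.138 -3.039
endloop
endfacet
facet normal -0.476 -0.205 0.855
outer loop
vertex 0.326 -1.789 -2.787
vertex -0.209 -1.916 -3.115
vertex 0.211 -2.385 -2.994
endloop
endfacet
facet normal -0.974 -0.132 -0.182
outer loop
vertex -0.209 -1.916 -3.115
vertex -0.122 -1.722 -3.721
vertex -0.066 -2.344 -3.571
endloop
endfacet
facet normal -0.219 0.358 -0.908
outer loop
vertex -0.122 -1.722 -3.721
vertex 0.469 -1.475 -3.766
vertex 0.354 -2.071 -3.973
endloop
endfacet
facet normal 0.846 -0.531 -0.048
outer loop
vertex 0.559 -2.481 -3.524
vertex 0.889 -1.944 -3.645
vertex 0.802 -2.138 -3.039
endloop
endfacet
facet normal 0.379 -0.834 0.400
outer loop
vertex 0.559 -2.481 -3.524
vertex 0.802 -2.138 -3.039
vertex 0.211 -2.385 -2.994
endloop
endfacet
facet normal -0.216 -0.976 0.035
outer loop
vertex 0.559 -2.481 -3.524
vertex 0.211 -2.385 -2.994
vertex -0.066 -2.344 -3.571
endloop
endfacet
facet normal -0.118 -0.760 -0.640
outer loop
vertex 0.559 -2.481 -3.524
vertex -0.066 -2.344 -3.571
vertex 0.354 -2.071 -3.973
endloop
endfacet
facet normal 0.538 -0.486 -0.689
outer loop
vertex 0.559 -2.481 -3.524
vertex 0.354 -2.071 -3.973
vertex 0.889 -1.944 -3.645
endloop
endfacet
facet normal 0.974 0.132 0.182
outer loop
vertex 0.802 -2.138 -3.039
vertex 0.889 -1.944 -3.645
vertex 0.746 -1.516 -3.189
endloop
endfacet
facet normal 0.219 -0.358 0.908
outer loop
vertex 0.211 -2.385 -2.994
vertex 0.802 -2.138 -3.039
vertex 0.326 -1.789 -2.787
endloop
endfacet
facet normal -0.746 -0.586 0.316
outer loop
vertex -0.066 -2.344 -3.571
vertex 0.211 -2.385 -2.994
vertex -0.209 -1.916 -3.115
endloop
endfacet
facet normal -0.586 -0.239 -0.774
outer loop
vertex 0.354 -2.071 -3.973
vertex -0.066 -2.344 -3.571
vertex -0.122 -1.722 -3.721
endloop
endfacet
facet normal 0.476 0.205 -0.855
outer loop
vertex 0.889 -1.944 -3.645
vertex 0.354 -2.071 -3.973
vertex 0.469 -1.475 -3.766
endloop
endfacet
facet normal -0.038 0.876 -0.482
outer loop
vertex -3.509 3.41 -1.571
vertex -3.84 3.674 -1.065
vertex -3.181 3.697 -1.075
endloop
endfacet
facet normal 0.828 -0.498 -0.259
outer loop
vertex -3.509 3.41 -1.571
vertex -3.181 3.697 -1.075
vertex -3.78 2.306 -0.315
endloop
endfacet
facet normal -0.038 0.876 -0.480
outer loop
vertex -3.181 3.697 -1.075
vertex -3.84 3.674 -1.065
vertex -3.512 3.96 -0.569
endloop
endfacet
facet normal 0.825 -0.047 0.564
outer loop
vertex -3.181 3.697 -1.075
vertex -3.512 3.96 -0.569
vertex -3.78 2.306 -0.315
endloop
endfacet
facet normal -0.039 0.876 -0.480
outer loop
vertex -3.512 3.96 -0.569
vertex -3.84 3.674 -1.065
vertex -4.171 3.937 -0.558
endloop
endfacet
facet normal 0.011 0.150 0.989
outer loop
vertex -3.512 3.96 -0.569
vertex -4.171 3.937 -0.558
vertex -3.78 2.306 -0.315
endloop
endfacet
facet normal -0.040 0.876 -0.480
outer loop
vertex -4.171 3.937 -0.558
vertex -3.84 3.674 -1.065
vertex -4.5 3.65 -1.054
endloop
endfacet
facet normal -0.800 -0.104 0.591
outer loop
vertex -4.171 3.937 -0.558
vertex -4.5 3.65 -1.054
vertex -3.78 2.306 -0.315
endloop
endfacet
facet normal -0.040 0.876 -0.481
outer loop
vertex -4.5 3.65 -1.054
vertex -3.84 3.674 -1.065
vertex -4.168 3.387 -1.561
endloop
endfacet
facet normal -0.798 -0.556 -0.234
outer loop
vertex -4.5 3.65 -1.054
vertex -4.168 3.387 -1.561
vertex -3.78 2.306 -0.315
endloop
endfacet
facet normal -0.038 0.876 -0.482
outer loop
vertex -4.168 3.387 -1.561
vertex -3.84 3.674 -1.065
vertex -3.509 3.41 -1.571
endloop
endfacet
facet normal 0.016 -0.753 -0.658
outer loop
vertex -4.168 3.387 -1.561
vertex -3.509 3.41 -1.571
vertex -3.78 2.306 -0.315
endloop
endfacet

endsolid


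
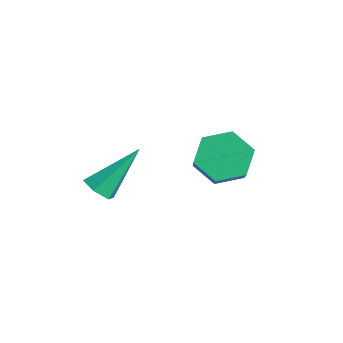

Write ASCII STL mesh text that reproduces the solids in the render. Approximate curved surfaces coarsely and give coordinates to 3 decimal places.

solid 
facet normal -0.655 0.327 -0.681
outer loop
vertex 2.899 0.618 -2.669
vertex 2.426 1.177 -1.945
vertex 3.197 1.587 -2.49
endloop
endfacet
facet normal 0.697 -0.083 -0.712
outer loop
vertex 2.899 0.618 -2.669
vertex 3.197 1.587 -2.49
vertex 3.968 0.085 -1.56
endloop
endfacet
facet normal 0.698 -0.082 -0.712
outer loop
vertex 3.968 0.085 -1.56
vertex 3.197 1.587 -2.49
vertex 4.265 1.054 -1.381
endloop
endfacet
facet normal 0.656 -0.327 0.680
outer loop
vertex 3.968 0.085 -1.56
vertex 4.265 1.054 -1.381
vertex 3.494 0.643 -0.835
endloop
endfacet
facet normal -0.655 0.327 -0.681
outer loop
vertex 3.197 1.587 -2.49
vertex 2.426 1.177 -1.945
vertex 2.724 2.146 -1.766
endloop
endfacet
facet normal 0.600 0.774 -0.206
outer loop
vertex 3.197 1.587 -2.49
vertex 2.724 2.146 -1.766
vertex 4.265 1.054 -1.381
endloop
endfacet
facet normal 0.599 0.774 -0.205
outer loop
vertex 4.265 1.054 -1.381
vertex 2.724 2.146 -1.766
vertex 3.792 1.613 -0.656
endloop
endfacet
facet normal 0.656 -0.327 0.680
outer loop
vertex 4.265 1.054 -1.381
vertex 3.792 1.613 -0.656
vertex 3.494 0.643 -0.835
endloop
endfacet
facet normal -0.656 0.327 -0.681
outer loop
vertex 2.724 2.146 -1.766
vertex 2.426 1.177 -1.945
vertex 1.952 1.735 -1.22
endloop
endfacet
facet normal -0.098 0.857 0.506
outer loop
vertex 2.724 2.146 -1.766
vertex 1.952 1.735 -1.22
vertex 3.792 1.613 -0.656
endloop
endfacet
facet normal -0.098 0.857 0.507
outer loop
vertex 3.792 1.613 -0.656
vertex 1.952 1.735 -1.22
vertex 3.021 1.202 -0.111
endloop
endfacet
facet normal 0.656 -0.327 0.681
outer loop
vertex 3.792 1.613 -0.656
vertex 3.021 1.202 -0.111
vertex 3.494 0.643 -0.835
endloop
endfacet
facet normal -0.656 0.327 -0.680
outer loop
vertex 1.952 1.735 -1.22
vertex 2.426 1.177 -1.945
vertex 1.655 0.766 -1.399
endloop
endfacet
facet normal -0.697 0.082 0.712
outer loop
vertex 1.952 1.735 -1.22
vertex 1.655 0.766 -1.399
vertex 3.021 1.202 -0.111
endloop
endfacet
facet normal -0.698 0.083 0.712
outer loop
vertex 3.021 1.202 -0.111
vertex 1.655 0.766 -1.399
vertex 2.723 0.233 -0.29
endloop
endfacet
facet normal 0.655 -0.327 0.681
outer loop
vertex 3.021 1.202 -0.111
vertex 2.723 0.233 -0.29
vertex 3.494 0.643 -0.835
endloop
endfacet
facet normal -0.656 0.327 -0.680
outer loop
vertex 1.655 0.766 -1.399
vertex 2.426 1.177 -1.945
vertex 2.128 0.207 -2.124
endloop
endfacet
facet normal -0.599 -0.774 0.205
outer loop
vertex 1.655 0.766 -1.399
vertex 2.128 0.207 -2.124
vertex 2.723 0.233 -0.29
endloop
endfacet
facet normal -0.600 -0.773 0.205
outer loop
vertex 2.723 0.233 -0.29
vertex 2.128 0.207 -2.124
vertex 3.196 -0.326 -1.014
endloop
endfacet
facet normal 0.655 -0.327 0.681
outer loop
vertex 2.723 0.233 -0.29
vertex 3.196 -0.326 -1.014
vertex 3.494 0.643 -0.835
endloop
endfacet
facet normal -0.656 0.327 -0.681
outer loop
vertex 2.128 0.207 -2.124
vertex 2.426 1.177 -1.945
vertex 2.899 0.618 -2.669
endloop
endfacet
facet normal 0.099 -0.857 -0.506
outer loop
vertex 2.128 0.207 -2.124
vertex 2.899 0.618 -2.669
vertex 3.196 -0.326 -1.014
endloop
endfacet
facet normal 0.098 -0.857 -0.506
outer loop
vertex 3.196 -0.326 -1.014
vertex 2.899 0.618 -2.669
vertex 3.968 0.085 -1.56
endloop
endfacet
facet normal 0.656 -0.327 0.681
outer loop
vertex 3.196 -0.326 -1.014
vertex 3.968 0.085 -1.56
vertex 3.494 0.643 -0.835
endloop
endfacet
facet normal -0.015 -0.702 -0.712
outer loop
vertex 2.066 -2.871 -2.772
vertex 1.414 -2.934 -2.696
vertex 1.654 -2.499 -3.13
endloop
endfacet
facet normal 0.759 0.602 -0.248
outer loop
vertex 2.066 -2.871 -2.772
vertex 1.654 -2.499 -3.13
vertex 1.446 -1.426 -1.164
endloop
endfacet
facet normal -0.016 -0.702 -0.712
outer loop
vertex 1.654 -2.499 -3.13
vertex 1.414 -2.934 -2.696
vertex 1.002 -2.562 -3.053
endloop
endfacet
facet normal -0.141 0.863 -0.486
outer loop
vertex 1.654 -2.499 -3.13
vertex 1.002 -2.562 -3.053
vertex 1.446 -1.426 -1.164
endloop
endfacet
facet normal -0.015 -0.701 -0.713
outer loop
vertex 1.002 -2.562 -3.053
vertex 1.414 -2.934 -2.696
vertex 0.761 -2.998 -2.619
endloop
endfacet
facet normal -0.896 0.441 -0.055
outer loop
vertex 1.002 -2.562 -3.053
vertex 0.761 -2.998 -2.619
vertex 1.446 -1.426 -1.164
endloop
endfacet
facet normal -0.015 -0.701 -0.713
outer loop
vertex 0.761 -2.998 -2.619
vertex 1.414 -2.934 -2.696
vertex 1.173 -3.37 -2.262
endloop
endfacet
facet normal -0.751 -0.242 0.615
outer loop
vertex 0.761 -2.998 -2.619
vertex 1.173 -3.37 -2.262
vertex 1.446 -1.426 -1.164
endloop
endfacet
facet normal -0.014 -0.701 -0.713
outer loop
vertex 1.173 -3.37 -2.262
vertex 1.414 -2.934 -2.696
vertex 1.826 -3.306 -2.338
endloop
endfacet
facet normal 0.148 -0.502 0.852
outer loop
vertex 1.173 -3.37 -2.262
vertex 1.826 -3.306 -2.338
vertex 1.446 -1.426 -1.164
endloop
endfacet
facet normal -0.015 -0.702 -0.712
outer loop
vertex 1.826 -3.306 -2.338
vertex 1.414 -2.934 -2.696
vertex 2.066 -2.871 -2.772
endloop
endfacet
facet normal 0.904 -0.080 0.420
outer loop
vertex 1.826 -3.306 -2.338
vertex 2.066 -2.871 -2.772
vertex 1.446 -1.426 -1.164
endloop
endfacet

endsolid


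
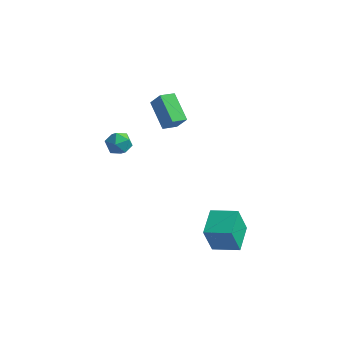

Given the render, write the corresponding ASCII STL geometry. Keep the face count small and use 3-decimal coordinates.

solid 
facet normal -0.967 -0.112 -0.228
outer loop
vertex 3.101 -1.64 -2.621
vertex 2.814 0.099 -2.254
vertex 3.47 -1.203 -4.402
endloop
endfacet
facet normal 0.159 -0.966 -0.204
outer loop
vertex 5.066 -1.019 -4.026
vertex 3.101 -1.64 -2.621
vertex 3.47 -1.203 -4.402
endloop
endfacet
facet normal -0.967 -0.112 -0.228
outer loop
vertex 3.47 -1.203 -4.402
vertex 2.814 0.099 -2.254
vertex 3.183 0.536 -4.035
endloop
endfacet
facet normal 0.197 0.234 -0.952
outer loop
vertex 3.183 0.536 -4.035
vertex 5.066 -1.019 -4.026
vertex 3.47 -1.203 -4.402
endloop
endfacet
facet normal -0.197 -0.234 0.952
outer loop
vertex 3.101 -1.64 -2.621
vertex 4.41 0.283 -1.878
vertex 2.814 0.099 -2.254
endloop
endfacet
facet normal 0.159 -0.966 -0.204
outer loop
vertex 4.697 -1.456 -2.245
vertex 3.101 -1.64 -2.621
vertex 5.066 -1.019 -4.026
endloop
endfacet
facet normal -0.197 -0.234 0.952
outer loop
vertex 4.697 -1.456 -2.245
vertex 4.41 0.283 -1.878
vertex 3.101 -1.64 -2.621
endloop
endfacet
facet normal -0.159 0.966 0.204
outer loop
vertex 2.814 0.099 -2.254
vertex 4.41 0.283 -1.878
vertex 3.183 0.536 -4.035
endloop
endfacet
facet normal 0.197 0.234 -0.952
outer loop
vertex 4.779 0.72 -3.659
vertex 5.066 -1.019 -4.026
vertex 3.183 0.536 -4.035
endloop
endfacet
facet normal -0.159 0.966 0.204
outer loop
vertex 3.183 0.536 -4.035
vertex 4.41 0.283 -1.878
vertex 4.779 0.72 -3.659
endloop
endfacet
facet normal 0.967 0.112 0.228
outer loop
vertex 4.779 0.72 -3.659
vertex 4.697 -1.456 -2.245
vertex 5.066 -1.019 -4.026
endloop
endfacet
facet normal 0.967 0.112 0.228
outer loop
vertex 4.41 0.283 -1.878
vertex 4.697 -1.456 -2.245
vertex 4.779 0.72 -3.659
endloop
endfacet
facet normal -0.999 0.049 -0.023
outer loop
vertex -4.307 2.013 -0.553
vertex -4.344 1.633 0.243
vertex -4.299 2.513 0.175
endloop
endfacet
facet normal -0.708 0.585 -0.394
outer loop
vertex -4.307 2.013 -0.553
vertex -4.299 2.513 0.175
vertex -3.763 2.707 -0.5
endloop
endfacet
facet normal -0.299 0.303 -0.905
outer loop
vertex -4.307 2.013 -0.553
vertex -3.763 2.707 -0.5
vertex -3.477 1.948 -0.849
endloop
endfacet
facet normal -0.335 -0.406 -0.850
outer loop
vertex -4.307 2.013 -0.553
vertex -3.477 1.948 -0.849
vertex -3.836 1.284 -0.39
endloop
endfacet
facet normal -0.767 -0.564 -0.305
outer loop
vertex -4.307 2.013 -0.553
vertex -3.836 1.284 -0.39
vertex -4.344 1.633 0.243
endloop
endfacet
facet normal -0.287 0.957 0.047
outer loop
vertex -3.763 2.707 -0.5
vertex -4.299 2.513 0.175
vertex -3.464 2.756 0.33
endloop
endfacet
facet normal -0.757 0.089 0.648
outer loop
vertex -4.299 2.513 0.175
vertex -4.344 1.633 0.243
vertex -3.823 2.092 0.789
endloop
endfacet
facet normal -0.383 -0.904 0.191
outer loop
vertex -4.344 1.633 0.243
vertex -3.836 1.284 -0.39
vertex -3.537 1.333 0.44
endloop
endfacet
facet normal 0.317 -0.649 -0.691
outer loop
vertex -3.836 1.284 -0.39
vertex -3.477 1.948 -0.849
vertex -3.001 1.527 -0.235
endloop
endfacet
facet normal 0.376 0.500 -0.780
outer loop
vertex -3.477 1.948 -0.849
vertex -3.763 2.707 -0.5
vertex -2.956 2.407 -0.303
endloop
endfacet
facet normal 0.335 0.406 0.850
outer loop
vertex -2.993 2.027 0.493
vertex -3.464 2.756 0.33
vertex -3.823 2.092 0.789
endloop
endfacet
facet normal 0.299 -0.303 0.905
outer loop
vertex -2.993 2.027 0.493
vertex -3.823 2.092 0.789
vertex -3.537 1.333 0.44
endloop
endfacet
facet normal 0.708 -0.585 0.394
outer loop
vertex -2.993 2.027 0.493
vertex -3.537 1.333 0.44
vertex -3.001 1.527 -0.235
endloop
endfacet
facet normal 0.999 -0.049 0.023
outer loop
vertex -2.993 2.027 0.493
vertex -3.001 1.527 -0.235
vertex -2.956 2.407 -0.303
endloop
endfacet
facet normal 0.767 0.564 0.305
outer loop
vertex -2.993 2.027 0.493
vertex -2.956 2.407 -0.303
vertex -3.464 2.756 0.33
endloop
endfacet
facet normal -0.317 0.649 0.691
outer loop
vertex -3.823 2.092 0.789
vertex -3.464 2.756 0.33
vertex -4.299 2.513 0.175
endloop
endfacet
facet normal -0.376 -0.500 0.780
outer loop
vertex -3.537 1.333 0.44
vertex -3.823 2.092 0.789
vertex -4.344 1.633 0.243
endloop
endfacet
facet normal 0.287 -0.957 -0.047
outer loop
vertex -3.001 1.527 -0.235
vertex -3.537 1.333 0.44
vertex -3.836 1.284 -0.39
endloop
endfacet
facet normal 0.757 -0.089 -0.648
outer loop
vertex -2.956 2.407 -0.303
vertex -3.001 1.527 -0.235
vertex -3.477 1.948 -0.849
endloop
endfacet
facet normal 0.383 0.904 -0.191
outer loop
vertex -3.464 2.756 0.33
vertex -2.956 2.407 -0.303
vertex -3.763 2.707 -0.5
endloop
endfacet
facet normal -0.629 0.581 0.517
outer loop
vertex -1.329 2.689 4.504
vertex -0.798 3.505 4.233
vertex -1.988 2.807 3.569
endloop
endfacet
facet normal -0.526 -0.807 0.269
outer loop
vertex -0.742 1.655 2.547
vertex -1.329 2.689 4.504
vertex -1.988 2.807 3.569
endloop
endfacet
facet normal -0.629 0.582 0.516
outer loop
vertex -1.988 2.807 3.569
vertex -0.798 3.505 4.233
vertex -1.457 3.622 3.297
endloop
endfacet
facet normal -0.573 0.102 -0.813
outer loop
vertex -1.457 3.622 3.297
vertex -0.742 1.655 2.547
vertex -1.988 2.807 3.569
endloop
endfacet
facet normal 0.573 -0.102 0.813
outer loop
vertex -1.329 2.689 4.504
vertex 0.448 2.353 3.211
vertex -0.798 3.505 4.233
endloop
endfacet
facet normal -0.525 -0.807 0.269
outer loop
vertex -0.083 1.538 3.483
vertex -1.329 2.689 4.504
vertex -0.742 1.655 2.547
endloop
endfacet
facet normal 0.573 -0.102 0.813
outer loop
vertex -0.083 1.538 3.483
vertex 0.448 2.353 3.211
vertex -1.329 2.689 4.504
endloop
endfacet
facet normal 0.526 0.807 -0.269
outer loop
vertex -0.798 3.505 4.233
vertex 0.448 2.353 3.211
vertex -1.457 3.622 3.297
endloop
endfacet
facet normal -0.572 0.102 -0.814
outer loop
vertex -0.211 2.471 2.276
vertex -0.742 1.655 2.547
vertex -1.457 3.622 3.297
endloop
endfacet
facet normal 0.526 0.807 -0.269
outer loop
vertex -1.457 3.622 3.297
vertex 0.448 2.353 3.211
vertex -0.211 2.471 2.276
endloop
endfacet
facet normal 0.630 -0.581 -0.516
outer loop
vertex -0.211 2.471 2.276
vertex -0.083 1.538 3.483
vertex -0.742 1.655 2.547
endloop
endfacet
facet normal 0.628 -0.582 -0.516
outer loop
vertex 0.448 2.353 3.211
vertex -0.083 1.538 3.483
vertex -0.211 2.471 2.276
endloop
endfacet

endsolid


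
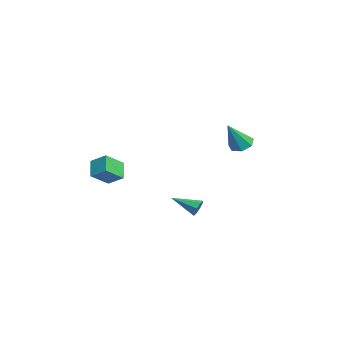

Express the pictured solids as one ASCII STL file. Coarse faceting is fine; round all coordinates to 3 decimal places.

solid 
facet normal -0.373 0.433 -0.821
outer loop
vertex -2.241 3.319 -1.205
vertex -2.877 3.363 -0.893
vertex -2.346 3.835 -0.885
endloop
endfacet
facet normal 0.984 0.175 0.041
outer loop
vertex -2.241 3.319 -1.205
vertex -2.346 3.835 -0.885
vertex -2.183 2.557 0.633
endloop
endfacet
facet normal -0.374 0.434 -0.820
outer loop
vertex -2.346 3.835 -0.885
vertex -2.877 3.363 -0.893
vertex -2.851 3.995 -0.57
endloop
endfacet
facet normal 0.533 0.675 0.511
outer loop
vertex -2.346 3.835 -0.885
vertex -2.851 3.995 -0.57
vertex -2.183 2.557 0.633
endloop
endfacet
facet normal -0.372 0.435 -0.820
outer loop
vertex -2.851 3.995 -0.57
vertex -2.877 3.363 -0.893
vertex -3.376 3.68 -0.499
endloop
endfacet
facet normal -0.228 0.560 0.796
outer loop
vertex -2.851 3.995 -0.57
vertex -3.376 3.68 -0.499
vertex -2.183 2.557 0.633
endloop
endfacet
facet normal -0.373 0.433 -0.821
outer loop
vertex -3.376 3.68 -0.499
vertex -2.877 3.363 -0.893
vertex -3.525 3.126 -0.724
endloop
endfacet
facet normal -0.726 -0.082 0.683
outer loop
vertex -3.376 3.68 -0.499
vertex -3.525 3.126 -0.724
vertex -2.183 2.557 0.633
endloop
endfacet
facet normal -0.373 0.433 -0.821
outer loop
vertex -3.525 3.126 -0.724
vertex -2.877 3.363 -0.893
vertex -3.186 2.751 -1.076
endloop
endfacet
facet normal -0.585 -0.769 0.256
outer loop
vertex -3.525 3.126 -0.724
vertex -3.186 2.751 -1.076
vertex -2.183 2.557 0.633
endloop
endfacet
facet normal -0.373 0.434 -0.820
outer loop
vertex -3.186 2.751 -1.076
vertex -2.877 3.363 -0.893
vertex -2.615 2.837 -1.29
endloop
endfacet
facet normal 0.087 -0.983 -0.163
outer loop
vertex -3.186 2.751 -1.076
vertex -2.615 2.837 -1.29
vertex -2.183 2.557 0.633
endloop
endfacet
facet normal -0.372 0.434 -0.820
outer loop
vertex -2.615 2.837 -1.29
vertex -2.877 3.363 -0.893
vertex -2.241 3.319 -1.205
endloop
endfacet
facet normal 0.785 -0.563 -0.258
outer loop
vertex -2.615 2.837 -1.29
vertex -2.241 3.319 -1.205
vertex -2.183 2.557 0.633
endloop
endfacet
facet normal -0.768 0.055 0.638
outer loop
vertex -2.938 -3.584 -1.494
vertex -3.504 -2.641 -2.258
vertex -3.447 -4.335 -2.042
endloop
endfacet
facet normal 0.423 -0.703 0.571
outer loop
vertex -2.556 -4.399 -2.782
vertex -2.938 -3.584 -1.494
vertex -3.447 -4.335 -2.042
endloop
endfacet
facet normal -0.769 0.055 0.637
outer loop
vertex -3.447 -4.335 -2.042
vertex -3.504 -2.641 -2.258
vertex -4.013 -3.391 -2.807
endloop
endfacet
facet normal -0.481 -0.708 -0.518
outer loop
vertex -4.013 -3.391 -2.807
vertex -2.556 -4.399 -2.782
vertex -3.447 -4.335 -2.042
endloop
endfacet
facet normal 0.481 0.708 0.518
outer loop
vertex -2.938 -3.584 -1.494
vertex -2.613 -2.705 -2.998
vertex -3.504 -2.641 -2.258
endloop
endfacet
facet normal 0.422 -0.704 0.571
outer loop
vertex -2.047 -3.649 -2.233
vertex -2.938 -3.584 -1.494
vertex -2.556 -4.399 -2.782
endloop
endfacet
facet normal 0.481 0.708 0.518
outer loop
vertex -2.047 -3.649 -2.233
vertex -2.613 -2.705 -2.998
vertex -2.938 -3.584 -1.494
endloop
endfacet
facet normal -0.423 0.704 -0.570
outer loop
vertex -3.504 -2.641 -2.258
vertex -2.613 -2.705 -2.998
vertex -4.013 -3.391 -2.807
endloop
endfacet
facet normal -0.481 -0.708 -0.517
outer loop
vertex -3.122 -3.456 -3.546
vertex -2.556 -4.399 -2.782
vertex -4.013 -3.391 -2.807
endloop
endfacet
facet normal -0.423 0.703 -0.571
outer loop
vertex -4.013 -3.391 -2.807
vertex -2.613 -2.705 -2.998
vertex -3.122 -3.456 -3.546
endloop
endfacet
facet normal 0.769 -0.055 -0.637
outer loop
vertex -3.122 -3.456 -3.546
vertex -2.047 -3.649 -2.233
vertex -2.556 -4.399 -2.782
endloop
endfacet
facet normal 0.769 -0.056 -0.637
outer loop
vertex -2.613 -2.705 -2.998
vertex -2.047 -3.649 -2.233
vertex -3.122 -3.456 -3.546
endloop
endfacet
facet normal 0.371 0.856 -0.360
outer loop
vertex 2.025 0.686 -3.14
vertex 1.756 0.618 -3.579
vertex 1.663 0.85 -3.123
endloop
endfacet
facet normal 0.063 0.035 0.997
outer loop
vertex 2.025 0.686 -3.14
vertex 1.663 0.85 -3.123
vertex 1.204 -0.658 -3.041
endloop
endfacet
facet normal 0.370 0.856 -0.360
outer loop
vertex 1.663 0.85 -3.123
vertex 1.756 0.618 -3.579
vertex 1.355 0.878 -3.373
endloop
endfacet
facet normal -0.602 0.225 0.766
outer loop
vertex 1.663 0.85 -3.123
vertex 1.355 0.878 -3.373
vertex 1.204 -0.658 -3.041
endloop
endfacet
facet normal 0.369 0.856 -0.362
outer loop
vertex 1.355 0.878 -3.373
vertex 1.756 0.618 -3.579
vertex 1.281 0.753 -3.744
endloop
endfacet
facet normal -0.980 0.129 0.152
outer loop
vertex 1.355 0.878 -3.373
vertex 1.281 0.753 -3.744
vertex 1.204 -0.658 -3.041
endloop
endfacet
facet normal 0.369 0.856 -0.361
outer loop
vertex 1.281 0.753 -3.744
vertex 1.756 0.618 -3.579
vertex 1.486 0.549 -4.018
endloop
endfacet
facet normal -0.850 -0.197 -0.489
outer loop
vertex 1.281 0.753 -3.744
vertex 1.486 0.549 -4.018
vertex 1.204 -0.658 -3.041
endloop
endfacet
facet normal 0.369 0.856 -0.361
outer loop
vertex 1.486 0.549 -4.018
vertex 1.756 0.618 -3.579
vertex 1.848 0.386 -4.035
endloop
endfacet
facet normal -0.289 -0.561 -0.776
outer loop
vertex 1.486 0.549 -4.018
vertex 1.848 0.386 -4.035
vertex 1.204 -0.658 -3.041
endloop
endfacet
facet normal 0.371 0.856 -0.360
outer loop
vertex 1.848 0.386 -4.035
vertex 1.756 0.618 -3.579
vertex 2.156 0.358 -3.784
endloop
endfacet
facet normal 0.376 -0.750 -0.544
outer loop
vertex 1.848 0.386 -4.035
vertex 2.156 0.358 -3.784
vertex 1.204 -0.658 -3.041
endloop
endfacet
facet normal 0.370 0.855 -0.363
outer loop
vertex 2.156 0.358 -3.784
vertex 1.756 0.618 -3.579
vertex 2.23 0.483 -3.414
endloop
endfacet
facet normal 0.753 -0.654 0.070
outer loop
vertex 2.156 0.358 -3.784
vertex 2.23 0.483 -3.414
vertex 1.204 -0.658 -3.041
endloop
endfacet
facet normal 0.369 0.857 -0.359
outer loop
vertex 2.23 0.483 -3.414
vertex 1.756 0.618 -3.579
vertex 2.025 0.686 -3.14
endloop
endfacet
facet normal 0.623 -0.328 0.710
outer loop
vertex 2.23 0.483 -3.414
vertex 2.025 0.686 -3.14
vertex 1.204 -0.658 -3.041
endloop
endfacet

endsolid


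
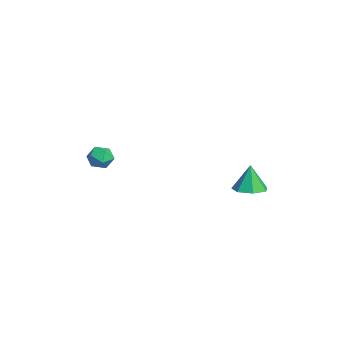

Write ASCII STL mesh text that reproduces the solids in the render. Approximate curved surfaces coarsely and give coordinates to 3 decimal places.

solid 
facet normal 0.128 -0.033 -0.991
outer loop
vertex 3.167 3.297 0.933
vertex 2.314 3.326 0.822
vertex 2.871 3.98 0.872
endloop
endfacet
facet normal 0.744 0.372 0.555
outer loop
vertex 3.167 3.297 0.933
vertex 2.871 3.98 0.872
vertex 2.126 3.374 2.278
endloop
endfacet
facet normal 0.128 -0.034 -0.991
outer loop
vertex 2.871 3.98 0.872
vertex 2.314 3.326 0.822
vertex 2.156 4.169 0.773
endloop
endfacet
facet normal 0.166 0.871 0.463
outer loop
vertex 2.871 3.98 0.872
vertex 2.156 4.169 0.773
vertex 2.126 3.374 2.278
endloop
endfacet
facet normal 0.130 -0.033 -0.991
outer loop
vertex 2.156 4.169 0.773
vertex 2.314 3.326 0.822
vertex 1.56 3.724 0.71
endloop
endfacet
facet normal -0.580 0.725 0.371
outer loop
vertex 2.156 4.169 0.773
vertex 1.56 3.724 0.71
vertex 2.126 3.374 2.278
endloop
endfacet
facet normal 0.129 -0.034 -0.991
outer loop
vertex 1.56 3.724 0.71
vertex 2.314 3.326 0.822
vertex 1.533 2.978 0.732
endloop
endfacet
facet normal -0.936 0.044 0.348
outer loop
vertex 1.56 3.724 0.71
vertex 1.533 2.978 0.732
vertex 2.126 3.374 2.278
endloop
endfacet
facet normal 0.129 -0.033 -0.991
outer loop
vertex 1.533 2.978 0.732
vertex 2.314 3.326 0.822
vertex 2.094 2.494 0.821
endloop
endfacet
facet normal -0.632 -0.657 0.411
outer loop
vertex 1.533 2.978 0.732
vertex 2.094 2.494 0.821
vertex 2.126 3.374 2.278
endloop
endfacet
facet normal 0.128 -0.033 -0.991
outer loop
vertex 2.094 2.494 0.821
vertex 2.314 3.326 0.822
vertex 2.821 2.636 0.91
endloop
endfacet
facet normal 0.104 -0.852 0.513
outer loop
vertex 2.094 2.494 0.821
vertex 2.821 2.636 0.91
vertex 2.126 3.374 2.278
endloop
endfacet
facet normal 0.128 -0.032 -0.991
outer loop
vertex 2.821 2.636 0.91
vertex 2.314 3.326 0.822
vertex 3.167 3.297 0.933
endloop
endfacet
facet normal 0.716 -0.395 0.576
outer loop
vertex 2.821 2.636 0.91
vertex 3.167 3.297 0.933
vertex 2.126 3.374 2.278
endloop
endfacet
facet normal -0.769 0.138 0.625
outer loop
vertex -2.939 -3.143 1.346
vertex -2.51 -3.351 1.92
vertex -2.543 -2.632 1.72
endloop
endfacet
facet normal -0.811 0.581 0.065
outer loop
vertex -2.939 -3.143 1.346
vertex -2.543 -2.632 1.72
vertex -2.581 -2.602 0.975
endloop
endfacet
facet normal -0.828 0.186 -0.528
outer loop
vertex -2.939 -3.143 1.346
vertex -2.581 -2.602 0.975
vertex -2.572 -3.301 0.715
endloop
endfacet
facet normal -0.796 -0.502 -0.338
outer loop
vertex -2.939 -3.143 1.346
vertex -2.572 -3.301 0.715
vertex -2.528 -3.764 1.299
endloop
endfacet
facet normal -0.760 -0.531 0.375
outer loop
vertex -2.939 -3.143 1.346
vertex -2.528 -3.764 1.299
vertex -2.51 -3.351 1.92
endloop
endfacet
facet normal -0.216 0.975 0.050
outer loop
vertex -2.581 -2.602 0.975
vertex -2.543 -2.632 1.72
vertex -1.932 -2.476 1.321
endloop
endfacet
facet normal -0.148 0.259 0.955
outer loop
vertex -2.543 -2.632 1.72
vertex -2.51 -3.351 1.92
vertex -1.888 -2.939 1.905
endloop
endfacet
facet normal -0.134 -0.823 0.551
outer loop
vertex -2.51 -3.351 1.92
vertex -2.528 -3.764 1.299
vertex -1.879 -3.638 1.645
endloop
endfacet
facet normal -0.194 -0.776 -0.600
outer loop
vertex -2.528 -3.764 1.299
vertex -2.572 -3.301 0.715
vertex -1.917 -3.608 0.9
endloop
endfacet
facet normal -0.244 0.335 -0.910
outer loop
vertex -2.572 -3.301 0.715
vertex -2.581 -2.602 0.975
vertex -1.95 -2.889 0.7
endloop
endfacet
facet normal 0.796 0.502 0.338
outer loop
vertex -1.521 -3.097 1.274
vertex -1.932 -2.476 1.321
vertex -1.888 -2.939 1.905
endloop
endfacet
facet normal 0.828 -0.186 0.528
outer loop
vertex -1.521 -3.097 1.274
vertex -1.888 -2.939 1.905
vertex -1.879 -3.638 1.645
endloop
endfacet
facet normal 0.811 -0.581 -0.065
outer loop
vertex -1.521 -3.097 1.274
vertex -1.879 -3.638 1.645
vertex -1.917 -3.608 0.9
endloop
endfacet
facet normal 0.769 -0.138 -0.625
outer loop
vertex -1.521 -3.097 1.274
vertex -1.917 -3.608 0.9
vertex -1.95 -2.889 0.7
endloop
endfacet
facet normal 0.760 0.531 -0.375
outer loop
vertex -1.521 -3.097 1.274
vertex -1.95 -2.889 0.7
vertex -1.932 -2.476 1.321
endloop
endfacet
facet normal 0.194 0.776 0.600
outer loop
vertex -1.888 -2.939 1.905
vertex -1.932 -2.476 1.321
vertex -2.543 -2.632 1.72
endloop
endfacet
facet normal 0.244 -0.335 0.910
outer loop
vertex -1.879 -3.638 1.645
vertex -1.888 -2.939 1.905
vertex -2.51 -3.351 1.92
endloop
endfacet
facet normal 0.216 -0.975 -0.050
outer loop
vertex -1.917 -3.608 0.9
vertex -1.879 -3.638 1.645
vertex -2.528 -3.764 1.299
endloop
endfacet
facet normal 0.148 -0.259 -0.955
outer loop
vertex -1.95 -2.889 0.7
vertex -1.917 -3.608 0.9
vertex -2.572 -3.301 0.715
endloop
endfacet
facet normal 0.134 0.823 -0.551
outer loop
vertex -1.932 -2.476 1.321
vertex -1.95 -2.889 0.7
vertex -2.581 -2.602 0.975
endloop
endfacet

endsolid


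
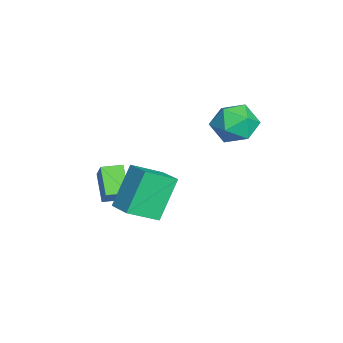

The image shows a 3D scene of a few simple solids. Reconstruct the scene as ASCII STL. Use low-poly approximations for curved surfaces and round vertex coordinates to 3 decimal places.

solid 
facet normal -0.830 -0.502 -0.242
outer loop
vertex -0.504 -2.245 -3.578
vertex -1.348 -1.623 -1.969
vertex -0.987 -1.114 -4.268
endloop
endfacet
facet normal 0.439 -0.324 -0.838
outer loop
vertex -0.032 -0.537 -3.991
vertex -0.504 -2.245 -3.578
vertex -0.987 -1.114 -4.268
endloop
endfacet
facet normal -0.830 -0.503 -0.242
outer loop
vertex -0.987 -1.114 -4.268
vertex -1.348 -1.623 -1.969
vertex -1.831 -0.493 -2.66
endloop
endfacet
facet normal -0.343 0.802 -0.489
outer loop
vertex -1.831 -0.493 -2.66
vertex -0.032 -0.537 -3.991
vertex -0.987 -1.114 -4.268
endloop
endfacet
facet normal 0.342 -0.802 0.490
outer loop
vertex -0.504 -2.245 -3.578
vertex -0.393 -1.046 -1.692
vertex -1.348 -1.623 -1.969
endloop
endfacet
facet normal 0.440 -0.324 -0.838
outer loop
vertex 0.451 -1.667 -3.3
vertex -0.504 -2.245 -3.578
vertex -0.032 -0.537 -3.991
endloop
endfacet
facet normal 0.343 -0.802 0.490
outer loop
vertex 0.451 -1.667 -3.3
vertex -0.393 -1.046 -1.692
vertex -0.504 -2.245 -3.578
endloop
endfacet
facet normal -0.439 0.325 0.838
outer loop
vertex -1.348 -1.623 -1.969
vertex -0.393 -1.046 -1.692
vertex -1.831 -0.493 -2.66
endloop
endfacet
facet normal -0.343 0.802 -0.490
outer loop
vertex -0.876 0.085 -2.382
vertex -0.032 -0.537 -3.991
vertex -1.831 -0.493 -2.66
endloop
endfacet
facet normal -0.440 0.323 0.838
outer loop
vertex -1.831 -0.493 -2.66
vertex -0.393 -1.046 -1.692
vertex -0.876 0.085 -2.382
endloop
endfacet
facet normal 0.830 0.502 0.241
outer loop
vertex -0.876 0.085 -2.382
vertex 0.451 -1.667 -3.3
vertex -0.032 -0.537 -3.991
endloop
endfacet
facet normal 0.830 0.502 0.242
outer loop
vertex -0.393 -1.046 -1.692
vertex 0.451 -1.667 -3.3
vertex -0.876 0.085 -2.382
endloop
endfacet
facet normal 0.120 0.190 0.974
outer loop
vertex -3.007 2.43 0.259
vertex -2.424 1.649 0.339
vertex -2.043 2.522 0.122
endloop
endfacet
facet normal 0.011 0.793 0.610
outer loop
vertex -3.007 2.43 0.259
vertex -2.043 2.522 0.122
vertex -2.667 2.986 -0.47
endloop
endfacet
facet normal -0.618 0.737 0.274
outer loop
vertex -3.007 2.43 0.259
vertex -2.667 2.986 -0.47
vertex -3.435 2.398 -0.62
endloop
endfacet
facet normal -0.896 0.100 0.433
outer loop
vertex -3.007 2.43 0.259
vertex -3.435 2.398 -0.62
vertex -3.285 1.572 -0.119
endloop
endfacet
facet normal -0.439 -0.239 0.866
outer loop
vertex -3.007 2.43 0.259
vertex -3.285 1.572 -0.119
vertex -2.424 1.649 0.339
endloop
endfacet
facet normal 0.521 0.846 0.114
outer loop
vertex -2.667 2.986 -0.47
vertex -2.043 2.522 0.122
vertex -1.875 2.548 -0.841
endloop
endfacet
facet normal 0.698 -0.129 0.704
outer loop
vertex -2.043 2.522 0.122
vertex -2.424 1.649 0.339
vertex -1.725 1.722 -0.34
endloop
endfacet
facet normal -0.208 -0.823 0.529
outer loop
vertex -2.424 1.649 0.339
vertex -3.285 1.572 -0.119
vertex -2.493 1.134 -0.49
endloop
endfacet
facet normal -0.945 -0.276 -0.172
outer loop
vertex -3.285 1.572 -0.119
vertex -3.435 2.398 -0.62
vertex -3.117 1.598 -1.082
endloop
endfacet
facet normal -0.495 0.756 -0.428
outer loop
vertex -3.435 2.398 -0.62
vertex -2.667 2.986 -0.47
vertex -2.736 2.471 -1.299
endloop
endfacet
facet normal 0.896 -0.100 -0.433
outer loop
vertex -2.153 1.69 -1.219
vertex -1.875 2.548 -0.841
vertex -1.725 1.722 -0.34
endloop
endfacet
facet normal 0.618 -0.737 -0.274
outer loop
vertex -2.153 1.69 -1.219
vertex -1.725 1.722 -0.34
vertex -2.493 1.134 -0.49
endloop
endfacet
facet normal -0.011 -0.793 -0.610
outer loop
vertex -2.153 1.69 -1.219
vertex -2.493 1.134 -0.49
vertex -3.117 1.598 -1.082
endloop
endfacet
facet normal -0.120 -0.190 -0.974
outer loop
vertex -2.153 1.69 -1.219
vertex -3.117 1.598 -1.082
vertex -2.736 2.471 -1.299
endloop
endfacet
facet normal 0.439 0.239 -0.866
outer loop
vertex -2.153 1.69 -1.219
vertex -2.736 2.471 -1.299
vertex -1.875 2.548 -0.841
endloop
endfacet
facet normal 0.945 0.276 0.172
outer loop
vertex -1.725 1.722 -0.34
vertex -1.875 2.548 -0.841
vertex -2.043 2.522 0.122
endloop
endfacet
facet normal 0.495 -0.756 0.428
outer loop
vertex -2.493 1.134 -0.49
vertex -1.725 1.722 -0.34
vertex -2.424 1.649 0.339
endloop
endfacet
facet normal -0.521 -0.846 -0.114
outer loop
vertex -3.117 1.598 -1.082
vertex -2.493 1.134 -0.49
vertex -3.285 1.572 -0.119
endloop
endfacet
facet normal -0.698 0.129 -0.704
outer loop
vertex -2.736 2.471 -1.299
vertex -3.117 1.598 -1.082
vertex -3.435 2.398 -0.62
endloop
endfacet
facet normal 0.208 0.823 -0.529
outer loop
vertex -1.875 2.548 -0.841
vertex -2.736 2.471 -1.299
vertex -2.667 2.986 -0.47
endloop
endfacet
facet normal -0.646 -0.177 -0.743
outer loop
vertex -3.261 -2.996 -3.748
vertex -3.476 -2.184 -3.754
vertex -2.312 -2.751 -4.632
endloop
endfacet
facet normal 0.256 -0.967 0.007
outer loop
vertex -1.524 -2.536 -3.726
vertex -3.261 -2.996 -3.748
vertex -2.312 -2.751 -4.632
endloop
endfacet
facet normal -0.646 -0.177 -0.743
outer loop
vertex -2.312 -2.751 -4.632
vertex -3.476 -2.184 -3.754
vertex -2.527 -1.939 -4.638
endloop
endfacet
facet normal 0.719 0.185 -0.670
outer loop
vertex -2.527 -1.939 -4.638
vertex -1.524 -2.536 -3.726
vertex -2.312 -2.751 -4.632
endloop
endfacet
facet normal -0.719 -0.185 0.670
outer loop
vertex -3.261 -2.996 -3.748
vertex -2.688 -1.969 -2.848
vertex -3.476 -2.184 -3.754
endloop
endfacet
facet normal 0.256 -0.967 0.007
outer loop
vertex -2.473 -2.781 -2.842
vertex -3.261 -2.996 -3.748
vertex -1.524 -2.536 -3.726
endloop
endfacet
facet normal -0.719 -0.185 0.670
outer loop
vertex -2.473 -2.781 -2.842
vertex -2.688 -1.969 -2.848
vertex -3.261 -2.996 -3.748
endloop
endfacet
facet normal -0.256 0.967 -0.007
outer loop
vertex -3.476 -2.184 -3.754
vertex -2.688 -1.969 -2.848
vertex -2.527 -1.939 -4.638
endloop
endfacet
facet normal 0.719 0.185 -0.670
outer loop
vertex -1.739 -1.724 -3.732
vertex -1.524 -2.536 -3.726
vertex -2.527 -1.939 -4.638
endloop
endfacet
facet normal -0.256 0.967 -0.007
outer loop
vertex -2.527 -1.939 -4.638
vertex -2.688 -1.969 -2.848
vertex -1.739 -1.724 -3.732
endloop
endfacet
facet normal 0.646 0.177 0.743
outer loop
vertex -1.739 -1.724 -3.732
vertex -2.473 -2.781 -2.842
vertex -1.524 -2.536 -3.726
endloop
endfacet
facet normal 0.646 0.177 0.743
outer loop
vertex -2.688 -1.969 -2.848
vertex -2.473 -2.781 -2.842
vertex -1.739 -1.724 -3.732
endloop
endfacet

endsolid
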